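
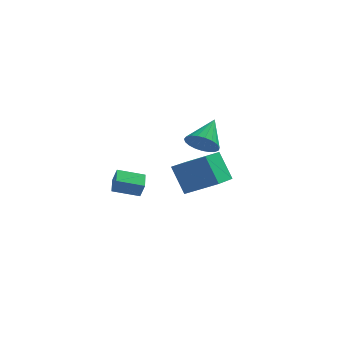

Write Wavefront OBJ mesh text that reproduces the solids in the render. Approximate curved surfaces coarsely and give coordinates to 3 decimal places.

v 0.365 -1.909 -2.244
v -0.376 -1.194 -0.671
v 0.952 0.065 -2.864
v 0.211 0.779 -1.291
v 2.129 -2.139 -1.309
v 1.388 -1.425 0.264
v 2.716 -0.166 -1.929
v 1.975 0.549 -0.356
v 0.904 2.837 -0.922
v 1.479 2.225 -0.362
v 1.476 4.403 0.202
v 1.746 2.344 -0.663
v 1.867 2.548 -1.01
v 1.822 2.802 -1.341
v 1.618 3.063 -1.599
v 1.291 3.284 -1.741
v 0.896 3.428 -1.741
v 0.503 3.47 -1.599
v 0.179 3.403 -1.34
v -0.019 3.238 -1.009
v -0.058 3.004 -0.663
v 0.069 2.74 -0.361
v 0.341 2.494 -0.157
v 0.71 2.307 -0.084
v 1.112 2.212 -0.157
v -3.094 -4.141 -1.019
v -2.829 -4.318 -0.188
v -3.179 -3.094 -0.769
v -2.915 -3.271 0.062
v -1.685 -3.929 -1.422
v -1.421 -4.106 -0.591
v -1.771 -2.882 -1.172
v -1.506 -3.059 -0.341
f 2 4 1
f 5 2 1
f 1 4 3
f 3 5 1
f 2 8 4
f 6 2 5
f 6 8 2
f 4 8 3
f 7 5 3
f 3 8 7
f 7 6 5
f 8 6 7
f 10 9 12
f 10 12 11
f 12 9 13
f 12 13 11
f 13 9 14
f 13 14 11
f 14 9 15
f 14 15 11
f 15 9 16
f 15 16 11
f 16 9 17
f 16 17 11
f 17 9 18
f 17 18 11
f 18 9 19
f 18 19 11
f 19 9 20
f 19 20 11
f 20 9 21
f 20 21 11
f 21 9 22
f 21 22 11
f 22 9 23
f 22 23 11
f 23 9 24
f 23 24 11
f 24 9 25
f 24 25 11
f 25 9 10
f 25 10 11
f 27 29 26
f 30 27 26
f 26 29 28
f 28 30 26
f 27 33 29
f 31 27 30
f 31 33 27
f 29 33 28
f 32 30 28
f 28 33 32
f 32 31 30
f 33 31 32



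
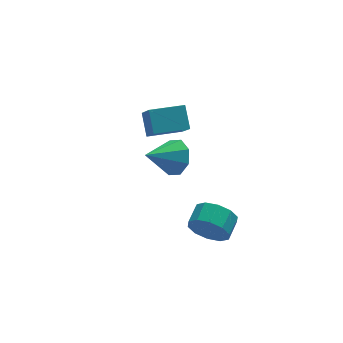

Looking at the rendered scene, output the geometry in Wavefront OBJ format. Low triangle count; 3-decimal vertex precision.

v -1.492 -0.151 2.9
v -1.041 0.271 3.737
v -3.068 -0.449 3.9
v -1.424 0.809 3.293
v -1.847 0.785 2.619
v -2.061 0.212 2.11
v -1.942 -0.574 2.064
v -1.559 -1.112 2.508
v -1.137 -1.087 3.182
v -0.922 -0.515 3.691
v -1.571 2.804 1.975
v -1.468 3.849 2.901
v -1.547 4.008 0.611
v -1.444 5.054 1.537
v 0.264 2.686 1.903
v 0.367 3.732 2.829
v 0.288 3.891 0.539
v 0.391 4.936 1.465
v -0.547 -2.308 -1.16
v -0.003 -2.436 -2.096
v 0.71 -1.599 -1.796
v 0.167 -1.472 -0.86
v -0.491 -1.983 -2.199
v 0.222 -1.146 -1.898
v -1 -1.654 -1.905
v -0.287 -0.817 -1.604
v -1.336 -1.575 -1.326
v -0.623 -0.739 -1.026
v -1.371 -1.777 -0.684
v -0.657 -0.94 -0.384
v -1.09 -2.181 -0.224
v -0.377 -1.344 0.076
v -0.602 -2.634 -0.122
v 0.111 -1.797 0.179
v -0.093 -2.963 -0.416
v 0.62 -2.126 -0.115
v 0.243 -3.041 -0.994
v 0.956 -2.205 -0.694
v 0.277 -2.84 -1.636
v 0.991 -2.003 -1.336
f 2 1 4
f 2 4 3
f 4 1 5
f 4 5 3
f 5 1 6
f 5 6 3
f 6 1 7
f 6 7 3
f 7 1 8
f 7 8 3
f 8 1 9
f 8 9 3
f 9 1 10
f 9 10 3
f 10 1 2
f 10 2 3
f 12 14 11
f 15 12 11
f 11 14 13
f 13 15 11
f 12 18 14
f 16 12 15
f 16 18 12
f 14 18 13
f 17 15 13
f 13 18 17
f 17 16 15
f 18 16 17
f 20 19 23
f 20 23 21
f 21 23 24
f 21 24 22
f 23 19 25
f 23 25 24
f 24 25 26
f 24 26 22
f 25 19 27
f 25 27 26
f 26 27 28
f 26 28 22
f 27 19 29
f 27 29 28
f 28 29 30
f 28 30 22
f 29 19 31
f 29 31 30
f 30 31 32
f 30 32 22
f 31 19 33
f 31 33 32
f 32 33 34
f 32 34 22
f 33 19 35
f 33 35 34
f 34 35 36
f 34 36 22
f 35 19 37
f 35 37 36
f 36 37 38
f 36 38 22
f 37 19 39
f 37 39 38
f 38 39 40
f 38 40 22
f 39 19 20
f 39 20 40
f 40 20 21
f 40 21 22



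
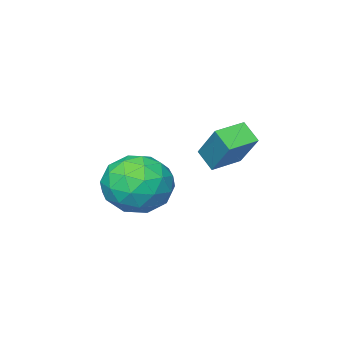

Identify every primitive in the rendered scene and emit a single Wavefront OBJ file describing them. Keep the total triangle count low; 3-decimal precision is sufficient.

v 1.075 0.195 -1.13
v 2.264 0.318 -0.948
v 1.396 -1.478 -2.092
v 2.585 -1.355 -1.91
v 1.852 -1.594 -0.979
v 1.654 -0.561 -0.384
v 2.006 -0.599 -2.656
v 1.808 0.434 -2.061
v 2.84 -0.173 -1.891
v 2.744 -0.788 -0.854
v 0.916 -0.372 -2.186
v 0.82 -0.987 -1.149
v 1.642 0.403 -0.954
v 2.018 -1.563 -2.086
v 1.588 -1.704 -1.538
v 2.287 -1.632 -1.431
v 1.283 -0.113 -0.623
v 1.982 -0.041 -0.516
v 1.74 -1.165 -0.534
v 1.678 -1.119 -2.524
v 2.377 -1.047 -2.417
v 1.373 0.472 -1.609
v 2.072 0.544 -1.502
v 1.92 0.005 -2.506
v 2.679 0.187 -1.402
v 2.867 -0.796 -1.968
v 2.527 -0.352 -2.406
v 2.41 0.255 -2.056
v 2.623 -0.175 -0.792
v 2.811 -1.158 -1.358
v 2.38 -1.299 -0.811
v 2.264 -0.691 -0.461
v 2.961 -0.463 -1.347
v 0.849 -0.002 -1.682
v 1.037 -0.985 -2.248
v 1.396 -0.469 -2.579
v 1.28 0.139 -2.229
v 0.793 -0.364 -1.072
v 0.981 -1.347 -1.638
v 1.25 -1.415 -0.984
v 1.133 -0.808 -0.634
v 0.699 -0.697 -1.693
v -2.168 -1.128 -0.996
v -1.899 0.013 0.331
v -2.178 -0.452 -1.575
v -1.909 0.688 -0.248
v -1.071 -1.228 -1.132
v -0.802 -0.088 0.195
v -1.081 -0.553 -1.711
v -0.812 0.588 -0.384
f 1 38 17
f 38 12 41
f 17 41 6
f 38 41 17
f 1 17 13
f 17 6 18
f 13 18 2
f 17 18 13
f 1 13 22
f 13 2 23
f 22 23 8
f 13 23 22
f 1 22 34
f 22 8 37
f 34 37 11
f 22 37 34
f 1 34 38
f 34 11 42
f 38 42 12
f 34 42 38
f 2 18 29
f 18 6 32
f 29 32 10
f 18 32 29
f 6 41 19
f 41 12 40
f 19 40 5
f 41 40 19
f 12 42 39
f 42 11 35
f 39 35 3
f 42 35 39
f 11 37 36
f 37 8 24
f 36 24 7
f 37 24 36
f 8 23 28
f 23 2 25
f 28 25 9
f 23 25 28
f 4 30 16
f 30 10 31
f 16 31 5
f 30 31 16
f 4 16 14
f 16 5 15
f 14 15 3
f 16 15 14
f 4 14 21
f 14 3 20
f 21 20 7
f 14 20 21
f 4 21 26
f 21 7 27
f 26 27 9
f 21 27 26
f 4 26 30
f 26 9 33
f 30 33 10
f 26 33 30
f 5 31 19
f 31 10 32
f 19 32 6
f 31 32 19
f 3 15 39
f 15 5 40
f 39 40 12
f 15 40 39
f 7 20 36
f 20 3 35
f 36 35 11
f 20 35 36
f 9 27 28
f 27 7 24
f 28 24 8
f 27 24 28
f 10 33 29
f 33 9 25
f 29 25 2
f 33 25 29
f 44 46 43
f 47 44 43
f 43 46 45
f 45 47 43
f 44 50 46
f 48 44 47
f 48 50 44
f 46 50 45
f 49 47 45
f 45 50 49
f 49 48 47
f 50 48 49



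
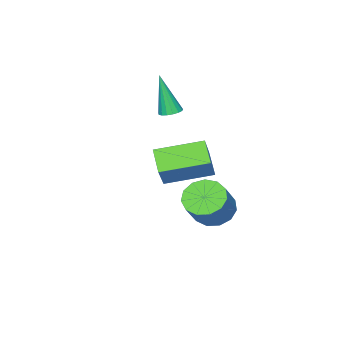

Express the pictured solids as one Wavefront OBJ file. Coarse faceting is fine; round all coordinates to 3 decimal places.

v 0.2 0.539 1.905
v 1.03 1.068 3.128
v -1.339 1.926 2.35
v -0.509 2.455 3.573
v 0.749 1.385 1.167
v 1.579 1.914 2.39
v -0.79 2.772 1.612
v 0.04 3.301 2.835
v -3.756 -2.594 2.195
v -3.273 -2.337 2.255
v -3.684 -3.206 4.245
v -3.451 -2.153 2.316
v -3.699 -2.07 2.35
v -3.959 -2.107 2.348
v -4.173 -2.256 2.311
v -4.292 -2.482 2.247
v -4.287 -2.734 2.172
v -4.161 -2.954 2.102
v -3.942 -3.092 2.053
v -3.681 -3.116 2.037
v -3.436 -3.02 2.057
v -3.265 -2.827 2.109
v -3.206 -2.58 2.18
v -2.839 0.843 -2.071
v -2.231 0.095 -2.336
v -1.212 0.469 -1.053
v -1.821 1.217 -0.789
v -2.05 0.552 -2.613
v -1.032 0.926 -1.33
v -2.12 1.101 -2.717
v -1.102 1.475 -1.434
v -2.419 1.568 -2.617
v -1.4 1.942 -1.334
v -2.85 1.805 -2.343
v -1.832 2.179 -1.06
v -3.279 1.737 -1.983
v -2.26 2.111 -0.7
v -3.567 1.385 -1.651
v -2.549 1.759 -0.369
v -3.625 0.86 -1.453
v -2.606 1.235 -0.17
v -3.433 0.331 -1.451
v -2.414 0.705 -0.168
v -3.052 -0.036 -1.646
v -2.034 0.338 -0.363
v -2.604 -0.124 -1.976
v -1.586 0.25 -0.693
f 2 4 1
f 5 2 1
f 1 4 3
f 3 5 1
f 2 8 4
f 6 2 5
f 6 8 2
f 4 8 3
f 7 5 3
f 3 8 7
f 7 6 5
f 8 6 7
f 10 9 12
f 10 12 11
f 12 9 13
f 12 13 11
f 13 9 14
f 13 14 11
f 14 9 15
f 14 15 11
f 15 9 16
f 15 16 11
f 16 9 17
f 16 17 11
f 17 9 18
f 17 18 11
f 18 9 19
f 18 19 11
f 19 9 20
f 19 20 11
f 20 9 21
f 20 21 11
f 21 9 22
f 21 22 11
f 22 9 23
f 22 23 11
f 23 9 10
f 23 10 11
f 25 24 28
f 25 28 26
f 26 28 29
f 26 29 27
f 28 24 30
f 28 30 29
f 29 30 31
f 29 31 27
f 30 24 32
f 30 32 31
f 31 32 33
f 31 33 27
f 32 24 34
f 32 34 33
f 33 34 35
f 33 35 27
f 34 24 36
f 34 36 35
f 35 36 37
f 35 37 27
f 36 24 38
f 36 38 37
f 37 38 39
f 37 39 27
f 38 24 40
f 38 40 39
f 39 40 41
f 39 41 27
f 40 24 42
f 40 42 41
f 41 42 43
f 41 43 27
f 42 24 44
f 42 44 43
f 43 44 45
f 43 45 27
f 44 24 46
f 44 46 45
f 45 46 47
f 45 47 27
f 46 24 25
f 46 25 47
f 47 25 26
f 47 26 27



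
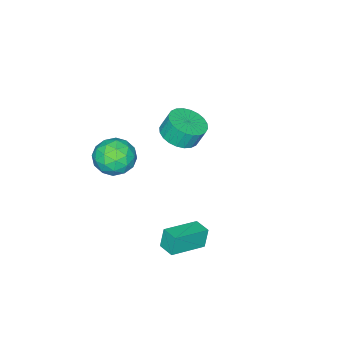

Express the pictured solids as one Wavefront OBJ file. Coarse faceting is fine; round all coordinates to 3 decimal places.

v 1.803 3.715 -2.484
v 1.523 3.718 -1.41
v 2.058 4.597 -2.42
v 1.778 4.599 -1.346
v 3.602 3.161 -2.014
v 3.322 3.163 -0.94
v 3.857 4.042 -1.95
v 3.577 4.045 -0.876
v -2.192 -0.237 0.232
v -1.204 -0.449 0.553
v -1.46 -0.075 1.588
v -2.448 0.137 1.268
v -1.165 -0.058 0.421
v -1.42 0.316 1.457
v -1.282 0.305 0.261
v -1.537 0.679 1.297
v -1.537 0.585 0.097
v -1.793 0.959 1.132
v -1.892 0.741 -0.047
v -2.148 1.115 0.988
v -2.293 0.747 -0.148
v -2.549 1.121 0.887
v -2.679 0.604 -0.192
v -2.934 0.978 0.844
v -2.99 0.333 -0.17
v -3.246 0.707 0.865
v -3.18 -0.025 -0.088
v -3.436 0.349 0.947
v -3.22 -0.416 0.043
v -3.475 -0.042 1.079
v -3.103 -0.779 0.203
v -3.358 -0.405 1.239
v -2.847 -1.059 0.368
v -3.103 -0.685 1.403
v -2.492 -1.215 0.512
v -2.748 -0.841 1.547
v -2.091 -1.221 0.613
v -2.347 -0.847 1.648
v -1.706 -1.078 0.656
v -1.961 -0.704 1.692
v -1.394 -0.807 0.635
v -1.65 -0.433 1.67
v 2.811 1.199 2.961
v 3.595 1.218 3.738
v 3.365 -0.418 2.442
v 4.149 -0.399 3.219
v 3.087 -0.479 3.508
v 2.744 0.52 3.829
v 4.216 0.28 2.351
v 3.873 1.279 2.672
v 4.463 0.65 3.361
v 3.765 0.181 4.076
v 3.195 0.619 2.104
v 2.497 0.15 2.819
v 3.154 1.35 3.395
v 3.806 -0.55 2.785
v 3.181 -0.597 2.955
v 3.642 -0.586 3.411
v 2.654 0.94 3.449
v 3.115 0.951 3.906
v 2.816 -0.046 3.77
v 3.845 -0.151 2.274
v 4.306 -0.14 2.731
v 3.318 1.386 2.769
v 3.779 1.397 3.225
v 4.144 0.846 2.41
v 4.125 1.028 3.631
v 4.451 0.077 3.325
v 4.49 0.476 2.815
v 4.289 1.064 3.004
v 3.715 0.752 4.051
v 4.041 -0.199 3.746
v 3.416 -0.246 3.916
v 3.215 0.342 4.104
v 4.226 0.418 3.829
v 2.919 0.999 2.434
v 3.245 0.048 2.129
v 3.745 0.458 2.076
v 3.544 1.046 2.264
v 2.509 0.723 2.855
v 2.835 -0.228 2.549
v 2.671 -0.264 3.176
v 2.47 0.324 3.365
v 2.734 0.382 2.351
f 2 4 1
f 5 2 1
f 1 4 3
f 3 5 1
f 2 8 4
f 6 2 5
f 6 8 2
f 4 8 3
f 7 5 3
f 3 8 7
f 7 6 5
f 8 6 7
f 10 9 13
f 10 13 11
f 11 13 14
f 11 14 12
f 13 9 15
f 13 15 14
f 14 15 16
f 14 16 12
f 15 9 17
f 15 17 16
f 16 17 18
f 16 18 12
f 17 9 19
f 17 19 18
f 18 19 20
f 18 20 12
f 19 9 21
f 19 21 20
f 20 21 22
f 20 22 12
f 21 9 23
f 21 23 22
f 22 23 24
f 22 24 12
f 23 9 25
f 23 25 24
f 24 25 26
f 24 26 12
f 25 9 27
f 25 27 26
f 26 27 28
f 26 28 12
f 27 9 29
f 27 29 28
f 28 29 30
f 28 30 12
f 29 9 31
f 29 31 30
f 30 31 32
f 30 32 12
f 31 9 33
f 31 33 32
f 32 33 34
f 32 34 12
f 33 9 35
f 33 35 34
f 34 35 36
f 34 36 12
f 35 9 37
f 35 37 36
f 36 37 38
f 36 38 12
f 37 9 39
f 37 39 38
f 38 39 40
f 38 40 12
f 39 9 41
f 39 41 40
f 40 41 42
f 40 42 12
f 41 9 10
f 41 10 42
f 42 10 11
f 42 11 12
f 43 80 59
f 80 54 83
f 59 83 48
f 80 83 59
f 43 59 55
f 59 48 60
f 55 60 44
f 59 60 55
f 43 55 64
f 55 44 65
f 64 65 50
f 55 65 64
f 43 64 76
f 64 50 79
f 76 79 53
f 64 79 76
f 43 76 80
f 76 53 84
f 80 84 54
f 76 84 80
f 44 60 71
f 60 48 74
f 71 74 52
f 60 74 71
f 48 83 61
f 83 54 82
f 61 82 47
f 83 82 61
f 54 84 81
f 84 53 77
f 81 77 45
f 84 77 81
f 53 79 78
f 79 50 66
f 78 66 49
f 79 66 78
f 50 65 70
f 65 44 67
f 70 67 51
f 65 67 70
f 46 72 58
f 72 52 73
f 58 73 47
f 72 73 58
f 46 58 56
f 58 47 57
f 56 57 45
f 58 57 56
f 46 56 63
f 56 45 62
f 63 62 49
f 56 62 63
f 46 63 68
f 63 49 69
f 68 69 51
f 63 69 68
f 46 68 72
f 68 51 75
f 72 75 52
f 68 75 72
f 47 73 61
f 73 52 74
f 61 74 48
f 73 74 61
f 45 57 81
f 57 47 82
f 81 82 54
f 57 82 81
f 49 62 78
f 62 45 77
f 78 77 53
f 62 77 78
f 51 69 70
f 69 49 66
f 70 66 50
f 69 66 70
f 52 75 71
f 75 51 67
f 71 67 44
f 75 67 71



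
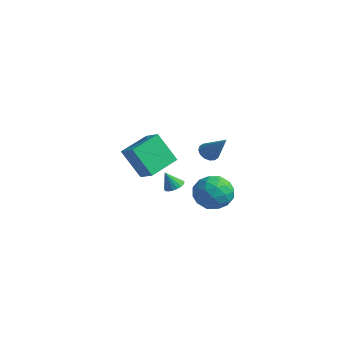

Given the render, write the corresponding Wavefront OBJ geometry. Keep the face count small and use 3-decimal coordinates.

v -2.134 2.67 0.71
v -1.74 2.954 0.341
v -0.926 2.71 2.03
v -1.902 3.186 0.482
v -2.126 3.279 0.684
v -2.352 3.209 0.893
v -2.52 2.995 1.053
v -2.584 2.693 1.121
v -2.528 2.386 1.079
v -2.366 2.154 0.938
v -2.142 2.06 0.736
v -1.916 2.13 0.527
v -1.748 2.344 0.367
v -1.684 2.646 0.299
v -2.599 0.708 -1.218
v -2.294 1.118 -0.966
v -2.941 0.372 -0.262
v -2.518 1.23 -1.006
v -2.758 1.24 -1.089
v -2.966 1.144 -1.197
v -3.102 0.961 -1.309
v -3.138 0.728 -1.403
v -3.068 0.492 -1.461
v -2.904 0.298 -1.471
v -2.681 0.185 -1.431
v -2.441 0.176 -1.348
v -2.233 0.272 -1.24
v -2.097 0.454 -1.128
v -2.06 0.687 -1.033
v -2.131 0.924 -0.976
v -1.556 1.97 -0.986
v -0.578 2.484 -0.724
v -0.622 0.536 -1.656
v 0.356 1.05 -1.394
v -0.325 0.671 -0.568
v -0.902 1.557 -0.154
v -0.298 1.463 -2.226
v -0.875 2.349 -1.812
v 0.2 2.171 -1.49
v 0.183 1.681 -0.466
v -1.383 1.339 -1.914
v -1.4 0.849 -0.89
v -1.149 2.353 -0.796
v -0.051 0.667 -1.584
v -0.452 0.444 -1.098
v 0.123 0.746 -0.944
v -1.339 1.808 -0.461
v -0.765 2.11 -0.307
v -0.616 1.044 -0.216
v -0.435 0.91 -2.073
v 0.139 1.212 -1.919
v -1.323 2.274 -1.436
v -0.748 2.576 -1.282
v -0.584 1.976 -2.164
v -0.117 2.471 -1.092
v 0.432 1.628 -1.486
v 0.048 1.871 -1.975
v -0.291 2.392 -1.732
v -0.127 2.183 -0.49
v 0.422 1.34 -0.884
v 0.021 1.117 -0.399
v -0.318 1.638 -0.155
v 0.33 1.999 -0.941
v -1.622 1.68 -1.496
v -1.073 0.837 -1.89
v -0.882 1.382 -2.225
v -1.221 1.903 -1.981
v -1.632 1.392 -0.894
v -1.083 0.549 -1.288
v -0.909 0.628 -0.648
v -1.248 1.149 -0.405
v -1.53 1.021 -1.439
v -0.318 -4.817 4.121
v 0.592 -4.909 4.615
v -0.384 -3.163 4.551
v 0.526 -3.255 5.045
v 0.554 -4.385 2.595
v 1.464 -4.477 3.089
v 0.488 -2.731 3.025
v 1.398 -2.823 3.519
f 2 1 4
f 2 4 3
f 4 1 5
f 4 5 3
f 5 1 6
f 5 6 3
f 6 1 7
f 6 7 3
f 7 1 8
f 7 8 3
f 8 1 9
f 8 9 3
f 9 1 10
f 9 10 3
f 10 1 11
f 10 11 3
f 11 1 12
f 11 12 3
f 12 1 13
f 12 13 3
f 13 1 14
f 13 14 3
f 14 1 2
f 14 2 3
f 16 15 18
f 16 18 17
f 18 15 19
f 18 19 17
f 19 15 20
f 19 20 17
f 20 15 21
f 20 21 17
f 21 15 22
f 21 22 17
f 22 15 23
f 22 23 17
f 23 15 24
f 23 24 17
f 24 15 25
f 24 25 17
f 25 15 26
f 25 26 17
f 26 15 27
f 26 27 17
f 27 15 28
f 27 28 17
f 28 15 29
f 28 29 17
f 29 15 30
f 29 30 17
f 30 15 16
f 30 16 17
f 31 68 47
f 68 42 71
f 47 71 36
f 68 71 47
f 31 47 43
f 47 36 48
f 43 48 32
f 47 48 43
f 31 43 52
f 43 32 53
f 52 53 38
f 43 53 52
f 31 52 64
f 52 38 67
f 64 67 41
f 52 67 64
f 31 64 68
f 64 41 72
f 68 72 42
f 64 72 68
f 32 48 59
f 48 36 62
f 59 62 40
f 48 62 59
f 36 71 49
f 71 42 70
f 49 70 35
f 71 70 49
f 42 72 69
f 72 41 65
f 69 65 33
f 72 65 69
f 41 67 66
f 67 38 54
f 66 54 37
f 67 54 66
f 38 53 58
f 53 32 55
f 58 55 39
f 53 55 58
f 34 60 46
f 60 40 61
f 46 61 35
f 60 61 46
f 34 46 44
f 46 35 45
f 44 45 33
f 46 45 44
f 34 44 51
f 44 33 50
f 51 50 37
f 44 50 51
f 34 51 56
f 51 37 57
f 56 57 39
f 51 57 56
f 34 56 60
f 56 39 63
f 60 63 40
f 56 63 60
f 35 61 49
f 61 40 62
f 49 62 36
f 61 62 49
f 33 45 69
f 45 35 70
f 69 70 42
f 45 70 69
f 37 50 66
f 50 33 65
f 66 65 41
f 50 65 66
f 39 57 58
f 57 37 54
f 58 54 38
f 57 54 58
f 40 63 59
f 63 39 55
f 59 55 32
f 63 55 59
f 74 76 73
f 77 74 73
f 73 76 75
f 75 77 73
f 74 80 76
f 78 74 77
f 78 80 74
f 76 80 75
f 79 77 75
f 75 80 79
f 79 78 77
f 80 78 79



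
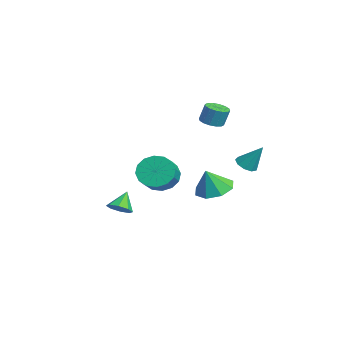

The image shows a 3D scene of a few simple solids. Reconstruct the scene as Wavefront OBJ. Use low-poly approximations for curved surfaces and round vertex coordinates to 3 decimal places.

v -0.121 -3.918 -3.982
v 0.435 -4.065 -3.55
v -0.719 -3.402 -3.038
v 0.48 -3.571 -3.791
v 0.172 -3.281 -4.144
v -0.307 -3.363 -4.402
v -0.678 -3.771 -4.414
v -0.723 -4.264 -4.173
v -0.415 -4.555 -3.82
v 0.064 -4.472 -3.562
v -4.045 1.791 0.384
v -3.36 1.884 0.275
v -3.23 2.182 1.347
v -3.915 2.089 1.456
v -3.51 2.206 0.204
v -3.381 2.504 1.276
v -3.804 2.416 0.181
v -3.675 2.714 1.253
v -4.163 2.459 0.212
v -4.033 2.757 1.284
v -4.49 2.323 0.29
v -4.36 2.621 1.362
v -4.697 2.044 0.392
v -4.568 2.343 1.464
v -4.73 1.698 0.493
v -4.6 1.996 1.565
v -4.579 1.376 0.564
v -4.45 1.674 1.636
v -4.285 1.166 0.587
v -4.156 1.464 1.659
v -3.927 1.123 0.556
v -3.797 1.421 1.628
v -3.6 1.259 0.478
v -3.47 1.557 1.55
v -3.392 1.537 0.376
v -3.263 1.836 1.448
v 1.421 0.678 -2.287
v 2.475 0.804 -2.426
v 1.659 0.162 -0.953
v 2.119 1.469 -2.105
v 1.355 1.67 -1.892
v 0.629 1.29 -1.909
v 0.368 0.552 -2.148
v 0.723 -0.113 -2.469
v 1.488 -0.314 -2.683
v 2.213 0.066 -2.665
v -0.571 -1.675 -1.961
v 0.011 -0.846 -2.237
v 1.013 -1.315 -1.535
v 0.431 -2.145 -1.259
v -0.24 -0.696 -1.779
v 0.762 -1.165 -1.077
v -0.579 -0.808 -1.369
v 0.423 -1.277 -0.667
v -0.916 -1.153 -1.118
v 0.085 -1.622 -0.417
v -1.161 -1.637 -1.093
v -0.159 -2.106 -0.391
v -1.247 -2.132 -1.301
v -0.246 -2.601 -0.599
v -1.153 -2.505 -1.685
v -0.151 -2.974 -0.983
v -0.902 -2.655 -2.143
v 0.1 -3.124 -1.441
v -0.563 -2.543 -2.553
v 0.439 -3.012 -1.851
v -0.225 -2.198 -2.803
v 0.776 -2.667 -2.102
v 0.019 -1.714 -2.829
v 1.021 -2.183 -2.127
v 0.106 -1.219 -2.621
v 1.107 -1.688 -1.919
v 3.274 1.85 -0.016
v 3.853 1.591 -0.106
v 3.786 2.55 1.256
v 3.829 1.978 -0.31
v 3.545 2.305 -0.376
v 3.135 2.419 -0.274
v 2.79 2.267 -0.051
v 2.672 1.92 0.187
v 2.835 1.54 0.331
v 3.204 1.305 0.311
v 3.606 1.325 0.139
f 2 1 4
f 2 4 3
f 4 1 5
f 4 5 3
f 5 1 6
f 5 6 3
f 6 1 7
f 6 7 3
f 7 1 8
f 7 8 3
f 8 1 9
f 8 9 3
f 9 1 10
f 9 10 3
f 10 1 2
f 10 2 3
f 12 11 15
f 12 15 13
f 13 15 16
f 13 16 14
f 15 11 17
f 15 17 16
f 16 17 18
f 16 18 14
f 17 11 19
f 17 19 18
f 18 19 20
f 18 20 14
f 19 11 21
f 19 21 20
f 20 21 22
f 20 22 14
f 21 11 23
f 21 23 22
f 22 23 24
f 22 24 14
f 23 11 25
f 23 25 24
f 24 25 26
f 24 26 14
f 25 11 27
f 25 27 26
f 26 27 28
f 26 28 14
f 27 11 29
f 27 29 28
f 28 29 30
f 28 30 14
f 29 11 31
f 29 31 30
f 30 31 32
f 30 32 14
f 31 11 33
f 31 33 32
f 32 33 34
f 32 34 14
f 33 11 35
f 33 35 34
f 34 35 36
f 34 36 14
f 35 11 12
f 35 12 36
f 36 12 13
f 36 13 14
f 38 37 40
f 38 40 39
f 40 37 41
f 40 41 39
f 41 37 42
f 41 42 39
f 42 37 43
f 42 43 39
f 43 37 44
f 43 44 39
f 44 37 45
f 44 45 39
f 45 37 46
f 45 46 39
f 46 37 38
f 46 38 39
f 48 47 51
f 48 51 49
f 49 51 52
f 49 52 50
f 51 47 53
f 51 53 52
f 52 53 54
f 52 54 50
f 53 47 55
f 53 55 54
f 54 55 56
f 54 56 50
f 55 47 57
f 55 57 56
f 56 57 58
f 56 58 50
f 57 47 59
f 57 59 58
f 58 59 60
f 58 60 50
f 59 47 61
f 59 61 60
f 60 61 62
f 60 62 50
f 61 47 63
f 61 63 62
f 62 63 64
f 62 64 50
f 63 47 65
f 63 65 64
f 64 65 66
f 64 66 50
f 65 47 67
f 65 67 66
f 66 67 68
f 66 68 50
f 67 47 69
f 67 69 68
f 68 69 70
f 68 70 50
f 69 47 71
f 69 71 70
f 70 71 72
f 70 72 50
f 71 47 48
f 71 48 72
f 72 48 49
f 72 49 50
f 74 73 76
f 74 76 75
f 76 73 77
f 76 77 75
f 77 73 78
f 77 78 75
f 78 73 79
f 78 79 75
f 79 73 80
f 79 80 75
f 80 73 81
f 80 81 75
f 81 73 82
f 81 82 75
f 82 73 83
f 82 83 75
f 83 73 74
f 83 74 75



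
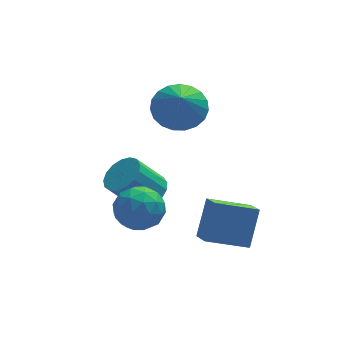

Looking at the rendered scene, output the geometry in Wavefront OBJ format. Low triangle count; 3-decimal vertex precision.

v -1.685 3.715 -0.503
v -0.814 4.078 -0.089
v -1.855 2.685 0.763
v -1.109 4.338 0.082
v -1.504 4.489 0.152
v -1.929 4.507 0.108
v -2.313 4.387 -0.04
v -2.588 4.152 -0.269
v -2.706 3.84 -0.538
v -2.648 3.507 -0.801
v -2.424 3.21 -1.013
v -2.071 3 -1.136
v -1.652 2.914 -1.15
v -1.238 2.966 -1.051
v -0.902 3.147 -0.858
v -0.701 3.427 -0.604
v -0.67 3.756 -0.332
v -4.641 0.432 -3.113
v -4.087 1.076 -2.674
v -3.533 -0.636 -2.946
v -2.979 0.008 -2.507
v -3.769 -0.316 -2.076
v -4.454 0.344 -2.179
v -3.166 0.096 -3.441
v -3.851 0.756 -3.544
v -3.175 0.868 -2.876
v -3.548 0.614 -2.033
v -4.072 -0.174 -3.587
v -4.445 -0.428 -2.744
v -4.461 0.848 -2.908
v -3.159 -0.408 -2.712
v -3.623 -0.598 -2.458
v -3.297 -0.22 -2.2
v -4.677 0.418 -2.617
v -4.351 0.796 -2.359
v -4.164 -0.022 -2.008
v -3.269 -0.356 -3.261
v -2.943 0.022 -3.003
v -4.323 0.66 -3.42
v -3.997 1.038 -3.162
v -3.456 0.462 -3.612
v -3.599 1.104 -2.769
v -2.948 0.477 -2.671
v -3.058 0.528 -3.22
v -3.461 0.916 -3.281
v -3.818 0.955 -2.273
v -3.167 0.327 -2.175
v -3.632 0.137 -1.922
v -4.034 0.525 -1.982
v -3.283 0.833 -2.392
v -4.453 0.113 -3.445
v -3.802 -0.515 -3.347
v -3.586 -0.085 -3.638
v -3.988 0.303 -3.698
v -4.672 -0.037 -2.949
v -4.021 -0.664 -2.851
v -4.159 -0.476 -2.339
v -4.562 -0.088 -2.4
v -4.337 -0.393 -3.228
v -1.798 -0.873 -3.999
v -1.29 -0.13 -2.688
v -1.879 0.025 -4.476
v -1.372 0.768 -3.165
v -0.268 -1.008 -4.515
v 0.239 -0.265 -3.204
v -0.35 -0.11 -4.992
v 0.158 0.633 -3.681
v -3.102 2.134 -3.647
v -2.568 1.683 -3.236
v -3.525 1.636 -2.043
v -4.058 2.086 -2.453
v -2.472 2.047 -3.145
v -3.428 2 -1.952
v -2.52 2.431 -3.168
v -3.476 2.384 -1.975
v -2.701 2.747 -3.301
v -3.658 2.7 -2.108
v -2.974 2.922 -3.513
v -3.931 2.875 -2.32
v -3.277 2.917 -3.756
v -4.233 2.87 -2.563
v -3.539 2.732 -3.973
v -4.496 2.685 -2.78
v -3.701 2.41 -4.116
v -4.658 2.363 -2.923
v -3.726 2.025 -4.151
v -4.682 1.978 -2.958
v -3.608 1.664 -4.071
v -4.564 1.617 -2.878
v -3.374 1.411 -3.893
v -4.33 1.364 -2.7
v -3.077 1.324 -3.659
v -4.034 1.277 -2.466
v -2.786 1.422 -3.422
v -3.743 1.375 -2.229
f 2 1 4
f 2 4 3
f 4 1 5
f 4 5 3
f 5 1 6
f 5 6 3
f 6 1 7
f 6 7 3
f 7 1 8
f 7 8 3
f 8 1 9
f 8 9 3
f 9 1 10
f 9 10 3
f 10 1 11
f 10 11 3
f 11 1 12
f 11 12 3
f 12 1 13
f 12 13 3
f 13 1 14
f 13 14 3
f 14 1 15
f 14 15 3
f 15 1 16
f 15 16 3
f 16 1 17
f 16 17 3
f 17 1 2
f 17 2 3
f 18 55 34
f 55 29 58
f 34 58 23
f 55 58 34
f 18 34 30
f 34 23 35
f 30 35 19
f 34 35 30
f 18 30 39
f 30 19 40
f 39 40 25
f 30 40 39
f 18 39 51
f 39 25 54
f 51 54 28
f 39 54 51
f 18 51 55
f 51 28 59
f 55 59 29
f 51 59 55
f 19 35 46
f 35 23 49
f 46 49 27
f 35 49 46
f 23 58 36
f 58 29 57
f 36 57 22
f 58 57 36
f 29 59 56
f 59 28 52
f 56 52 20
f 59 52 56
f 28 54 53
f 54 25 41
f 53 41 24
f 54 41 53
f 25 40 45
f 40 19 42
f 45 42 26
f 40 42 45
f 21 47 33
f 47 27 48
f 33 48 22
f 47 48 33
f 21 33 31
f 33 22 32
f 31 32 20
f 33 32 31
f 21 31 38
f 31 20 37
f 38 37 24
f 31 37 38
f 21 38 43
f 38 24 44
f 43 44 26
f 38 44 43
f 21 43 47
f 43 26 50
f 47 50 27
f 43 50 47
f 22 48 36
f 48 27 49
f 36 49 23
f 48 49 36
f 20 32 56
f 32 22 57
f 56 57 29
f 32 57 56
f 24 37 53
f 37 20 52
f 53 52 28
f 37 52 53
f 26 44 45
f 44 24 41
f 45 41 25
f 44 41 45
f 27 50 46
f 50 26 42
f 46 42 19
f 50 42 46
f 61 63 60
f 64 61 60
f 60 63 62
f 62 64 60
f 61 67 63
f 65 61 64
f 65 67 61
f 63 67 62
f 66 64 62
f 62 67 66
f 66 65 64
f 67 65 66
f 69 68 72
f 69 72 70
f 70 72 73
f 70 73 71
f 72 68 74
f 72 74 73
f 73 74 75
f 73 75 71
f 74 68 76
f 74 76 75
f 75 76 77
f 75 77 71
f 76 68 78
f 76 78 77
f 77 78 79
f 77 79 71
f 78 68 80
f 78 80 79
f 79 80 81
f 79 81 71
f 80 68 82
f 80 82 81
f 81 82 83
f 81 83 71
f 82 68 84
f 82 84 83
f 83 84 85
f 83 85 71
f 84 68 86
f 84 86 85
f 85 86 87
f 85 87 71
f 86 68 88
f 86 88 87
f 87 88 89
f 87 89 71
f 88 68 90
f 88 90 89
f 89 90 91
f 89 91 71
f 90 68 92
f 90 92 91
f 91 92 93
f 91 93 71
f 92 68 94
f 92 94 93
f 93 94 95
f 93 95 71
f 94 68 69
f 94 69 95
f 95 69 70
f 95 70 71



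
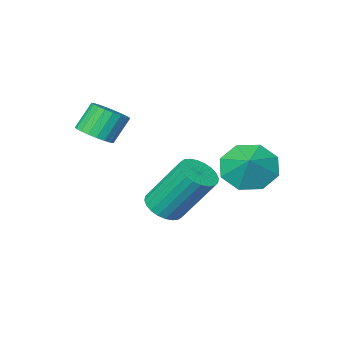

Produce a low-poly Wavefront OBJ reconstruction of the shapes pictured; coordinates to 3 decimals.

v 0.715 -2.072 2.994
v 1.278 -1.903 3.355
v 0.668 -1.898 4.306
v 0.105 -2.068 3.946
v 1.172 -1.646 3.286
v 0.562 -1.641 4.237
v 0.987 -1.462 3.166
v 0.377 -1.457 4.117
v 0.755 -1.384 3.017
v 0.145 -1.379 3.968
v 0.516 -1.425 2.864
v -0.094 -1.42 3.815
v 0.311 -1.578 2.733
v -0.299 -1.573 3.684
v 0.176 -1.816 2.648
v -0.434 -1.812 3.599
v 0.135 -2.099 2.622
v -0.475 -2.094 3.573
v 0.193 -2.377 2.661
v -0.417 -2.372 3.612
v 0.342 -2.602 2.758
v -0.268 -2.598 3.709
v 0.556 -2.736 2.895
v -0.055 -2.732 3.846
v 0.797 -2.755 3.05
v 0.186 -2.751 4.001
v 1.023 -2.656 3.195
v 0.413 -2.652 4.146
v 1.197 -2.456 3.305
v 0.587 -2.451 4.256
v 1.287 -2.19 3.362
v 0.677 -2.185 4.313
v -1.526 -1.535 -0.551
v -0.982 -1.039 -0.627
v -1.671 -0.009 1.154
v -2.214 -0.505 1.231
v -1.193 -0.915 -0.781
v -1.882 0.115 1.001
v -1.455 -0.886 -0.899
v -2.144 0.144 0.882
v -1.728 -0.956 -0.964
v -2.417 0.075 0.817
v -1.969 -1.113 -0.966
v -2.658 -0.083 0.815
v -2.144 -1.335 -0.905
v -2.833 -0.305 0.876
v -2.224 -1.588 -0.79
v -2.913 -0.558 0.991
v -2.198 -1.832 -0.639
v -2.886 -0.802 1.143
v -2.069 -2.031 -0.474
v -2.758 -1.001 1.307
v -1.858 -2.155 -0.321
v -2.547 -1.125 1.461
v -1.596 -2.184 -0.202
v -2.285 -1.154 1.579
v -1.323 -2.115 -0.137
v -2.012 -1.084 1.644
v -1.082 -1.957 -0.135
v -1.771 -0.927 1.646
v -0.907 -1.735 -0.196
v -1.596 -0.705 1.585
v -0.827 -1.482 -0.311
v -1.516 -0.452 1.47
v -0.854 -1.238 -0.463
v -1.542 -0.208 1.319
v -3.137 0.973 1.825
v -2.539 1.262 1.09
v -2.663 1.647 2.475
v -3.174 1.673 1.126
v -3.788 1.675 1.571
v -4.02 1.265 2.165
v -3.735 0.684 2.559
v -3.099 0.272 2.523
v -2.486 0.271 2.078
v -2.254 0.681 1.485
f 2 1 5
f 2 5 3
f 3 5 6
f 3 6 4
f 5 1 7
f 5 7 6
f 6 7 8
f 6 8 4
f 7 1 9
f 7 9 8
f 8 9 10
f 8 10 4
f 9 1 11
f 9 11 10
f 10 11 12
f 10 12 4
f 11 1 13
f 11 13 12
f 12 13 14
f 12 14 4
f 13 1 15
f 13 15 14
f 14 15 16
f 14 16 4
f 15 1 17
f 15 17 16
f 16 17 18
f 16 18 4
f 17 1 19
f 17 19 18
f 18 19 20
f 18 20 4
f 19 1 21
f 19 21 20
f 20 21 22
f 20 22 4
f 21 1 23
f 21 23 22
f 22 23 24
f 22 24 4
f 23 1 25
f 23 25 24
f 24 25 26
f 24 26 4
f 25 1 27
f 25 27 26
f 26 27 28
f 26 28 4
f 27 1 29
f 27 29 28
f 28 29 30
f 28 30 4
f 29 1 31
f 29 31 30
f 30 31 32
f 30 32 4
f 31 1 2
f 31 2 32
f 32 2 3
f 32 3 4
f 34 33 37
f 34 37 35
f 35 37 38
f 35 38 36
f 37 33 39
f 37 39 38
f 38 39 40
f 38 40 36
f 39 33 41
f 39 41 40
f 40 41 42
f 40 42 36
f 41 33 43
f 41 43 42
f 42 43 44
f 42 44 36
f 43 33 45
f 43 45 44
f 44 45 46
f 44 46 36
f 45 33 47
f 45 47 46
f 46 47 48
f 46 48 36
f 47 33 49
f 47 49 48
f 48 49 50
f 48 50 36
f 49 33 51
f 49 51 50
f 50 51 52
f 50 52 36
f 51 33 53
f 51 53 52
f 52 53 54
f 52 54 36
f 53 33 55
f 53 55 54
f 54 55 56
f 54 56 36
f 55 33 57
f 55 57 56
f 56 57 58
f 56 58 36
f 57 33 59
f 57 59 58
f 58 59 60
f 58 60 36
f 59 33 61
f 59 61 60
f 60 61 62
f 60 62 36
f 61 33 63
f 61 63 62
f 62 63 64
f 62 64 36
f 63 33 65
f 63 65 64
f 64 65 66
f 64 66 36
f 65 33 34
f 65 34 66
f 66 34 35
f 66 35 36
f 68 67 70
f 68 70 69
f 70 67 71
f 70 71 69
f 71 67 72
f 71 72 69
f 72 67 73
f 72 73 69
f 73 67 74
f 73 74 69
f 74 67 75
f 74 75 69
f 75 67 76
f 75 76 69
f 76 67 68
f 76 68 69



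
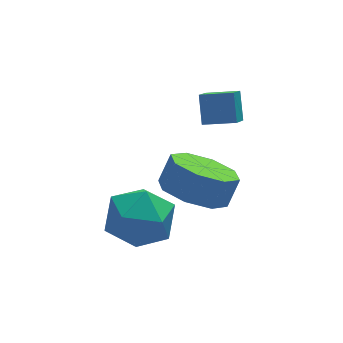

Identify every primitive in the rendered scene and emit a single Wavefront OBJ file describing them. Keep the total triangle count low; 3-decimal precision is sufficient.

v 2.198 -2.757 -0.414
v 3.137 -2.663 -0.96
v 3.6 -2.368 -0.113
v 2.662 -2.463 0.434
v 2.693 -1.957 -0.963
v 3.157 -1.662 -0.116
v 1.96 -1.719 -0.644
v 2.423 -1.424 0.203
v 1.366 -2.09 -0.19
v 1.83 -1.795 0.657
v 1.26 -2.852 0.133
v 1.723 -2.557 0.98
v 1.703 -3.558 0.136
v 2.167 -3.263 0.983
v 2.437 -3.796 -0.183
v 2.9 -3.501 0.664
v 3.03 -3.425 -0.637
v 3.494 -3.13 0.21
v 3.771 -1.947 1.747
v 3.881 -1.296 2.538
v 2.851 -1.535 1.536
v 2.961 -0.885 2.328
v 4.199 -1.295 1.152
v 4.309 -0.645 1.944
v 3.279 -0.884 0.942
v 3.389 -0.233 1.733
v -0.528 -3.081 -1.047
v 0.122 -2.176 -1.314
v 0.938 -3.904 -0.266
v 1.588 -2.999 -0.533
v 0.771 -2.902 0.264
v -0.136 -2.393 -0.219
v 1.196 -3.687 -1.361
v 0.289 -3.178 -1.844
v 1.187 -2.55 -1.508
v 0.925 -2.065 -0.504
v 0.135 -4.015 -1.076
v -0.127 -3.53 -0.072
f 2 1 5
f 2 5 3
f 3 5 6
f 3 6 4
f 5 1 7
f 5 7 6
f 6 7 8
f 6 8 4
f 7 1 9
f 7 9 8
f 8 9 10
f 8 10 4
f 9 1 11
f 9 11 10
f 10 11 12
f 10 12 4
f 11 1 13
f 11 13 12
f 12 13 14
f 12 14 4
f 13 1 15
f 13 15 14
f 14 15 16
f 14 16 4
f 15 1 17
f 15 17 16
f 16 17 18
f 16 18 4
f 17 1 2
f 17 2 18
f 18 2 3
f 18 3 4
f 20 22 19
f 23 20 19
f 19 22 21
f 21 23 19
f 20 26 22
f 24 20 23
f 24 26 20
f 22 26 21
f 25 23 21
f 21 26 25
f 25 24 23
f 26 24 25
f 27 38 32
f 27 32 28
f 27 28 34
f 27 34 37
f 27 37 38
f 28 32 36
f 32 38 31
f 38 37 29
f 37 34 33
f 34 28 35
f 30 36 31
f 30 31 29
f 30 29 33
f 30 33 35
f 30 35 36
f 31 36 32
f 29 31 38
f 33 29 37
f 35 33 34
f 36 35 28



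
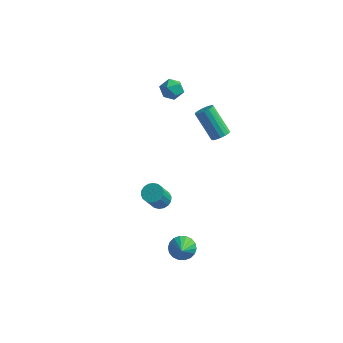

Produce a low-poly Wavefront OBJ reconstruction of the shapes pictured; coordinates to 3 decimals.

v 0.888 -2.666 -1.128
v 1.223 -2.296 -0.873
v 1.107 -2.985 0.282
v 0.772 -3.354 0.028
v 0.997 -2.199 -0.838
v 0.881 -2.888 0.317
v 0.748 -2.194 -0.86
v 0.632 -2.883 0.295
v 0.528 -2.282 -0.935
v 0.412 -2.971 0.22
v 0.379 -2.447 -1.048
v 0.263 -3.136 0.107
v 0.33 -2.655 -1.177
v 0.214 -3.344 -0.022
v 0.392 -2.865 -1.296
v 0.276 -3.554 -0.141
v 0.553 -3.035 -1.382
v 0.437 -3.724 -0.227
v 0.779 -3.132 -1.417
v 0.663 -3.821 -0.262
v 1.028 -3.137 -1.395
v 0.912 -3.826 -0.24
v 1.248 -3.049 -1.32
v 1.132 -3.738 -0.165
v 1.397 -2.884 -1.207
v 1.281 -3.573 -0.052
v 1.446 -2.676 -1.078
v 1.33 -3.365 0.077
v 1.384 -2.466 -0.959
v 1.268 -3.155 0.196
v -1.825 3.492 1.327
v -1.456 3.892 1.74
v -0.964 3.408 0.64
v -0.595 3.808 1.053
v -0.768 3.178 1.253
v -1.3 3.23 1.678
v -1.12 4.07 0.702
v -1.652 4.122 1.127
v -1.02 4.25 1.354
v -0.803 3.698 1.694
v -1.617 3.602 0.686
v -1.4 3.05 1.026
v 2.23 -3.129 -4.152
v 2.878 -2.891 -4.165
v 2.57 -4.011 -3.348
v 2.751 -2.731 -3.935
v 2.521 -2.65 -3.749
v 2.233 -2.664 -3.642
v 1.945 -2.77 -3.636
v 1.713 -2.947 -3.733
v 1.584 -3.16 -3.912
v 1.582 -3.367 -4.139
v 1.709 -3.527 -4.368
v 1.939 -3.608 -4.554
v 2.227 -3.595 -4.661
v 2.515 -3.489 -4.667
v 2.747 -3.312 -4.571
v 2.876 -3.099 -4.391
v 2.209 1.791 0.357
v 2.612 1.801 0.686
v 1.533 2.238 1.992
v 1.131 2.229 1.663
v 2.601 2.034 0.598
v 1.522 2.471 1.905
v 2.5 2.211 0.456
v 1.421 2.649 1.763
v 2.332 2.292 0.29
v 1.254 2.73 1.597
v 2.137 2.258 0.14
v 1.058 2.696 1.447
v 1.958 2.118 0.04
v 0.879 2.555 1.346
v 1.836 1.902 0.012
v 0.758 2.34 1.318
v 1.8 1.661 0.063
v 0.722 2.099 1.37
v 1.858 1.45 0.181
v 0.78 1.888 1.488
v 1.996 1.317 0.34
v 0.918 1.755 1.646
v 2.183 1.293 0.502
v 1.105 1.73 1.809
v 2.376 1.382 0.631
v 1.298 1.82 1.938
v 2.531 1.566 0.697
v 1.452 2.003 2.004
f 2 1 5
f 2 5 3
f 3 5 6
f 3 6 4
f 5 1 7
f 5 7 6
f 6 7 8
f 6 8 4
f 7 1 9
f 7 9 8
f 8 9 10
f 8 10 4
f 9 1 11
f 9 11 10
f 10 11 12
f 10 12 4
f 11 1 13
f 11 13 12
f 12 13 14
f 12 14 4
f 13 1 15
f 13 15 14
f 14 15 16
f 14 16 4
f 15 1 17
f 15 17 16
f 16 17 18
f 16 18 4
f 17 1 19
f 17 19 18
f 18 19 20
f 18 20 4
f 19 1 21
f 19 21 20
f 20 21 22
f 20 22 4
f 21 1 23
f 21 23 22
f 22 23 24
f 22 24 4
f 23 1 25
f 23 25 24
f 24 25 26
f 24 26 4
f 25 1 27
f 25 27 26
f 26 27 28
f 26 28 4
f 27 1 29
f 27 29 28
f 28 29 30
f 28 30 4
f 29 1 2
f 29 2 30
f 30 2 3
f 30 3 4
f 31 42 36
f 31 36 32
f 31 32 38
f 31 38 41
f 31 41 42
f 32 36 40
f 36 42 35
f 42 41 33
f 41 38 37
f 38 32 39
f 34 40 35
f 34 35 33
f 34 33 37
f 34 37 39
f 34 39 40
f 35 40 36
f 33 35 42
f 37 33 41
f 39 37 38
f 40 39 32
f 44 43 46
f 44 46 45
f 46 43 47
f 46 47 45
f 47 43 48
f 47 48 45
f 48 43 49
f 48 49 45
f 49 43 50
f 49 50 45
f 50 43 51
f 50 51 45
f 51 43 52
f 51 52 45
f 52 43 53
f 52 53 45
f 53 43 54
f 53 54 45
f 54 43 55
f 54 55 45
f 55 43 56
f 55 56 45
f 56 43 57
f 56 57 45
f 57 43 58
f 57 58 45
f 58 43 44
f 58 44 45
f 60 59 63
f 60 63 61
f 61 63 64
f 61 64 62
f 63 59 65
f 63 65 64
f 64 65 66
f 64 66 62
f 65 59 67
f 65 67 66
f 66 67 68
f 66 68 62
f 67 59 69
f 67 69 68
f 68 69 70
f 68 70 62
f 69 59 71
f 69 71 70
f 70 71 72
f 70 72 62
f 71 59 73
f 71 73 72
f 72 73 74
f 72 74 62
f 73 59 75
f 73 75 74
f 74 75 76
f 74 76 62
f 75 59 77
f 75 77 76
f 76 77 78
f 76 78 62
f 77 59 79
f 77 79 78
f 78 79 80
f 78 80 62
f 79 59 81
f 79 81 80
f 80 81 82
f 80 82 62
f 81 59 83
f 81 83 82
f 82 83 84
f 82 84 62
f 83 59 85
f 83 85 84
f 84 85 86
f 84 86 62
f 85 59 60
f 85 60 86
f 86 60 61
f 86 61 62



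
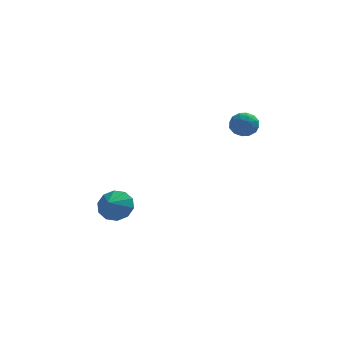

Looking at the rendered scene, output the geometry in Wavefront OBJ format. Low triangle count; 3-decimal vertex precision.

v 2.498 1.541 2.852
v 2.713 1.195 2.239
v 1.787 0.625 3.121
v 2.002 0.279 2.508
v 2.475 0.37 3.064
v 2.915 0.936 2.898
v 1.585 0.884 2.462
v 2.025 1.45 2.296
v 2.148 0.789 1.998
v 2.698 0.471 2.37
v 1.802 1.349 2.99
v 2.352 1.031 3.362
v 2.668 1.449 2.522
v 1.832 0.371 2.838
v 2.11 0.425 3.165
v 2.236 0.221 2.804
v 2.787 1.296 2.909
v 2.913 1.093 2.549
v 2.773 0.608 3.033
v 1.587 0.727 2.811
v 1.713 0.524 2.451
v 2.264 1.599 2.556
v 2.39 1.395 2.195
v 1.727 1.212 2.327
v 2.462 1.007 2.02
v 2.044 0.468 2.178
v 1.8 0.824 2.151
v 2.058 1.157 2.054
v 2.786 0.82 2.238
v 2.368 0.281 2.396
v 2.646 0.334 2.723
v 2.904 0.667 2.625
v 2.454 0.581 2.097
v 2.132 1.539 2.964
v 1.714 1 3.122
v 1.596 1.153 2.735
v 1.854 1.486 2.637
v 2.456 1.352 3.182
v 2.038 0.813 3.34
v 2.442 0.663 3.306
v 2.7 0.996 3.209
v 2.046 1.239 3.263
v -3.705 3.255 -3.619
v -2.831 2.937 -3.628
v -4.015 2.385 -3.021
v -2.892 3.275 -3.167
v -3.264 3.605 -2.879
v -3.804 3.802 -2.873
v -4.306 3.79 -3.152
v -4.579 3.573 -3.609
v -4.518 3.235 -4.07
v -4.146 2.905 -4.358
v -3.606 2.708 -4.364
v -3.104 2.721 -4.085
f 1 38 17
f 38 12 41
f 17 41 6
f 38 41 17
f 1 17 13
f 17 6 18
f 13 18 2
f 17 18 13
f 1 13 22
f 13 2 23
f 22 23 8
f 13 23 22
f 1 22 34
f 22 8 37
f 34 37 11
f 22 37 34
f 1 34 38
f 34 11 42
f 38 42 12
f 34 42 38
f 2 18 29
f 18 6 32
f 29 32 10
f 18 32 29
f 6 41 19
f 41 12 40
f 19 40 5
f 41 40 19
f 12 42 39
f 42 11 35
f 39 35 3
f 42 35 39
f 11 37 36
f 37 8 24
f 36 24 7
f 37 24 36
f 8 23 28
f 23 2 25
f 28 25 9
f 23 25 28
f 4 30 16
f 30 10 31
f 16 31 5
f 30 31 16
f 4 16 14
f 16 5 15
f 14 15 3
f 16 15 14
f 4 14 21
f 14 3 20
f 21 20 7
f 14 20 21
f 4 21 26
f 21 7 27
f 26 27 9
f 21 27 26
f 4 26 30
f 26 9 33
f 30 33 10
f 26 33 30
f 5 31 19
f 31 10 32
f 19 32 6
f 31 32 19
f 3 15 39
f 15 5 40
f 39 40 12
f 15 40 39
f 7 20 36
f 20 3 35
f 36 35 11
f 20 35 36
f 9 27 28
f 27 7 24
f 28 24 8
f 27 24 28
f 10 33 29
f 33 9 25
f 29 25 2
f 33 25 29
f 44 43 46
f 44 46 45
f 46 43 47
f 46 47 45
f 47 43 48
f 47 48 45
f 48 43 49
f 48 49 45
f 49 43 50
f 49 50 45
f 50 43 51
f 50 51 45
f 51 43 52
f 51 52 45
f 52 43 53
f 52 53 45
f 53 43 54
f 53 54 45
f 54 43 44
f 54 44 45



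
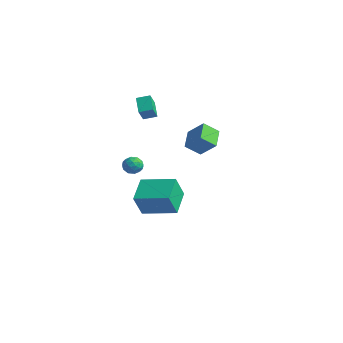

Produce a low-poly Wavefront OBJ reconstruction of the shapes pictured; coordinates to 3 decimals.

v -2.317 3.38 -1.04
v -2.734 2.514 -0.288
v -3.234 4.344 -0.439
v -3.651 3.478 0.313
v -1.289 3.742 -0.053
v -1.706 2.876 0.699
v -2.206 4.706 0.548
v -2.623 3.84 1.3
v 0.954 -2.912 -1.126
v 1.099 -3.603 0.299
v 2.648 -1.783 -0.75
v 2.792 -2.474 0.675
v 1.948 -4.166 -1.835
v 2.092 -4.857 -0.41
v 3.641 -3.037 -1.459
v 3.786 -3.728 -0.034
v -3.392 -0.036 2.444
v -3.044 -0.623 3.294
v -4.279 0.451 3.143
v -3.931 -0.136 3.993
v -2.869 0.596 2.667
v -2.521 0.009 3.517
v -3.756 1.083 3.366
v -3.408 0.496 4.216
v -0.706 -2.236 0.485
v -0.355 -2.501 0.966
v -0.925 -3.199 0.114
v -0.574 -3.464 0.595
v -1.138 -3.167 0.729
v -1.003 -2.571 0.958
v -0.277 -3.129 0.122
v -0.142 -2.533 0.351
v -0.09 -3.053 0.741
v -0.622 -3.076 1.117
v -0.658 -2.624 -0.037
v -1.19 -2.647 0.339
v -0.511 -2.284 0.758
v -0.769 -3.416 0.322
v -1.101 -3.241 0.401
v -0.894 -3.397 0.684
v -0.892 -2.325 0.754
v -0.686 -2.481 1.036
v -1.146 -2.872 0.897
v -0.594 -3.219 0.044
v -0.388 -3.375 0.326
v -0.386 -2.303 0.396
v -0.179 -2.459 0.679
v -0.134 -2.828 0.183
v -0.149 -2.764 0.909
v -0.278 -3.33 0.691
v -0.103 -3.133 0.412
v -0.024 -2.783 0.547
v -0.462 -2.778 1.13
v -0.591 -3.344 0.912
v -0.922 -3.169 0.99
v -0.843 -2.819 1.125
v -0.306 -3.102 0.998
v -0.689 -2.356 0.168
v -0.818 -2.922 -0.05
v -0.437 -2.881 -0.045
v -0.358 -2.531 0.09
v -1.002 -2.37 0.389
v -1.131 -2.936 0.171
v -1.256 -2.917 0.533
v -1.177 -2.567 0.668
v -0.974 -2.598 0.082
v -3.428 0.387 -4.429
v -3.617 0.901 -3.429
v -2.544 1.341 -4.752
v -2.733 1.855 -3.752
v -2.827 -0.055 -4.088
v -3.016 0.459 -3.088
v -1.943 0.899 -4.411
v -2.132 1.413 -3.411
f 2 4 1
f 5 2 1
f 1 4 3
f 3 5 1
f 2 8 4
f 6 2 5
f 6 8 2
f 4 8 3
f 7 5 3
f 3 8 7
f 7 6 5
f 8 6 7
f 10 12 9
f 13 10 9
f 9 12 11
f 11 13 9
f 10 16 12
f 14 10 13
f 14 16 10
f 12 16 11
f 15 13 11
f 11 16 15
f 15 14 13
f 16 14 15
f 18 20 17
f 21 18 17
f 17 20 19
f 19 21 17
f 18 24 20
f 22 18 21
f 22 24 18
f 20 24 19
f 23 21 19
f 19 24 23
f 23 22 21
f 24 22 23
f 25 62 41
f 62 36 65
f 41 65 30
f 62 65 41
f 25 41 37
f 41 30 42
f 37 42 26
f 41 42 37
f 25 37 46
f 37 26 47
f 46 47 32
f 37 47 46
f 25 46 58
f 46 32 61
f 58 61 35
f 46 61 58
f 25 58 62
f 58 35 66
f 62 66 36
f 58 66 62
f 26 42 53
f 42 30 56
f 53 56 34
f 42 56 53
f 30 65 43
f 65 36 64
f 43 64 29
f 65 64 43
f 36 66 63
f 66 35 59
f 63 59 27
f 66 59 63
f 35 61 60
f 61 32 48
f 60 48 31
f 61 48 60
f 32 47 52
f 47 26 49
f 52 49 33
f 47 49 52
f 28 54 40
f 54 34 55
f 40 55 29
f 54 55 40
f 28 40 38
f 40 29 39
f 38 39 27
f 40 39 38
f 28 38 45
f 38 27 44
f 45 44 31
f 38 44 45
f 28 45 50
f 45 31 51
f 50 51 33
f 45 51 50
f 28 50 54
f 50 33 57
f 54 57 34
f 50 57 54
f 29 55 43
f 55 34 56
f 43 56 30
f 55 56 43
f 27 39 63
f 39 29 64
f 63 64 36
f 39 64 63
f 31 44 60
f 44 27 59
f 60 59 35
f 44 59 60
f 33 51 52
f 51 31 48
f 52 48 32
f 51 48 52
f 34 57 53
f 57 33 49
f 53 49 26
f 57 49 53
f 68 70 67
f 71 68 67
f 67 70 69
f 69 71 67
f 68 74 70
f 72 68 71
f 72 74 68
f 70 74 69
f 73 71 69
f 69 74 73
f 73 72 71
f 74 72 73



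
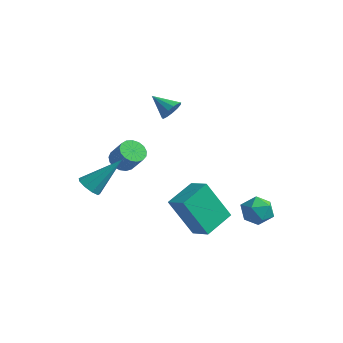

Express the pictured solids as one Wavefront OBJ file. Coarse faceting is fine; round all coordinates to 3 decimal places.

v -2.039 -2.314 -1.056
v -1.585 -2.705 -1.011
v -1.201 -1.186 0.296
v -1.501 -2.424 -1.298
v -1.668 -2.091 -1.472
v -2.009 -1.863 -1.451
v -2.363 -1.846 -1.245
v -2.566 -2.048 -0.951
v -2.522 -2.374 -0.706
v -2.252 -2.672 -0.625
v -1.882 -2.803 -0.745
v 0.095 0.458 2.85
v 0.368 0.551 3.33
v -0.875 0.422 3.41
v 0.291 0.834 3.215
v 0.152 0.999 2.985
v -0.005 0.991 2.711
v -0.131 0.815 2.482
v -0.185 0.525 2.37
v -0.15 0.214 2.41
v -0.038 -0.02 2.59
v 0.117 -0.101 2.852
v 0.265 -0.006 3.114
v 0.358 0.238 3.292
v 1.498 -1.724 -0.94
v 2.388 -1.936 -0.537
v 1.635 -0.317 -0.503
v 2.525 -0.529 -0.099
v 2.395 -1.271 -2.681
v 3.285 -1.483 -2.277
v 2.532 0.136 -2.243
v 3.422 -0.076 -1.84
v -2.094 -0.037 -0.627
v -1.647 0.257 -0.94
v -0.978 0.15 -0.086
v -1.426 -0.143 0.227
v -1.791 0.476 -0.8
v -1.122 0.369 0.054
v -2.004 0.577 -0.621
v -1.336 0.47 0.233
v -2.238 0.538 -0.442
v -1.57 0.431 0.412
v -2.439 0.367 -0.306
v -1.771 0.26 0.548
v -2.561 0.104 -0.244
v -1.892 -0.003 0.61
v -2.576 -0.192 -0.269
v -1.907 -0.299 0.585
v -2.481 -0.452 -0.376
v -1.812 -0.558 0.478
v -2.297 -0.616 -0.541
v -1.628 -0.723 0.313
v -2.067 -0.648 -0.725
v -1.398 -0.755 0.129
v -1.843 -0.54 -0.887
v -1.174 -0.647 -0.033
v -1.676 -0.316 -0.989
v -1.008 -0.423 -0.135
v -1.606 -0.029 -1.009
v -0.937 -0.136 -0.155
v 2.789 2.405 -2.578
v 3.536 2.62 -2.445
v 3.184 1.24 -2.915
v 3.931 1.455 -2.782
v 3.429 1.377 -2.178
v 3.185 2.097 -1.97
v 3.535 1.763 -3.39
v 3.291 2.483 -3.182
v 3.997 2.223 -2.946
v 3.932 1.985 -2.198
v 2.788 1.875 -3.162
v 2.723 1.637 -2.414
f 2 1 4
f 2 4 3
f 4 1 5
f 4 5 3
f 5 1 6
f 5 6 3
f 6 1 7
f 6 7 3
f 7 1 8
f 7 8 3
f 8 1 9
f 8 9 3
f 9 1 10
f 9 10 3
f 10 1 11
f 10 11 3
f 11 1 2
f 11 2 3
f 13 12 15
f 13 15 14
f 15 12 16
f 15 16 14
f 16 12 17
f 16 17 14
f 17 12 18
f 17 18 14
f 18 12 19
f 18 19 14
f 19 12 20
f 19 20 14
f 20 12 21
f 20 21 14
f 21 12 22
f 21 22 14
f 22 12 23
f 22 23 14
f 23 12 24
f 23 24 14
f 24 12 13
f 24 13 14
f 26 28 25
f 29 26 25
f 25 28 27
f 27 29 25
f 26 32 28
f 30 26 29
f 30 32 26
f 28 32 27
f 31 29 27
f 27 32 31
f 31 30 29
f 32 30 31
f 34 33 37
f 34 37 35
f 35 37 38
f 35 38 36
f 37 33 39
f 37 39 38
f 38 39 40
f 38 40 36
f 39 33 41
f 39 41 40
f 40 41 42
f 40 42 36
f 41 33 43
f 41 43 42
f 42 43 44
f 42 44 36
f 43 33 45
f 43 45 44
f 44 45 46
f 44 46 36
f 45 33 47
f 45 47 46
f 46 47 48
f 46 48 36
f 47 33 49
f 47 49 48
f 48 49 50
f 48 50 36
f 49 33 51
f 49 51 50
f 50 51 52
f 50 52 36
f 51 33 53
f 51 53 52
f 52 53 54
f 52 54 36
f 53 33 55
f 53 55 54
f 54 55 56
f 54 56 36
f 55 33 57
f 55 57 56
f 56 57 58
f 56 58 36
f 57 33 59
f 57 59 58
f 58 59 60
f 58 60 36
f 59 33 34
f 59 34 60
f 60 34 35
f 60 35 36
f 61 72 66
f 61 66 62
f 61 62 68
f 61 68 71
f 61 71 72
f 62 66 70
f 66 72 65
f 72 71 63
f 71 68 67
f 68 62 69
f 64 70 65
f 64 65 63
f 64 63 67
f 64 67 69
f 64 69 70
f 65 70 66
f 63 65 72
f 67 63 71
f 69 67 68
f 70 69 62



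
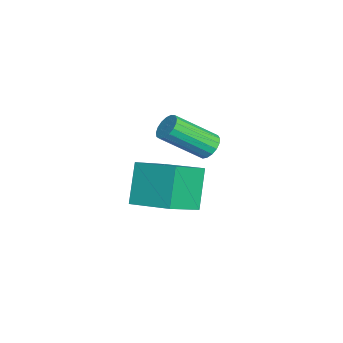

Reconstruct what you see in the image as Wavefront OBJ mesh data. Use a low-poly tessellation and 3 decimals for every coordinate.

v 3.077 0.731 0.724
v 2.066 0.998 2.31
v 1.897 1.88 -0.222
v 0.885 2.147 1.364
v 4.135 2.173 1.156
v 3.123 2.44 2.742
v 2.954 3.322 0.21
v 1.943 3.589 1.796
v -1.543 4.006 0.679
v -1.158 3.718 0.256
v -0.952 2.026 1.599
v -1.337 2.314 2.021
v -0.967 3.88 0.431
v -0.76 2.188 1.774
v -0.907 4.071 0.663
v -0.7 2.379 2.006
v -0.993 4.248 0.898
v -0.786 2.555 2.241
v -1.205 4.368 1.083
v -0.998 2.676 2.426
v -1.494 4.406 1.176
v -1.288 2.714 2.518
v -1.795 4.353 1.154
v -1.589 2.66 2.497
v -2.038 4.219 1.024
v -1.832 2.527 2.366
v -2.168 4.037 0.814
v -1.962 2.345 2.157
v -2.154 3.848 0.574
v -1.948 2.156 1.916
v -2.001 3.695 0.357
v -1.795 2.003 1.7
v -1.743 3.613 0.214
v -1.536 1.921 1.557
v -1.439 3.622 0.178
v -1.232 1.929 1.52
f 2 4 1
f 5 2 1
f 1 4 3
f 3 5 1
f 2 8 4
f 6 2 5
f 6 8 2
f 4 8 3
f 7 5 3
f 3 8 7
f 7 6 5
f 8 6 7
f 10 9 13
f 10 13 11
f 11 13 14
f 11 14 12
f 13 9 15
f 13 15 14
f 14 15 16
f 14 16 12
f 15 9 17
f 15 17 16
f 16 17 18
f 16 18 12
f 17 9 19
f 17 19 18
f 18 19 20
f 18 20 12
f 19 9 21
f 19 21 20
f 20 21 22
f 20 22 12
f 21 9 23
f 21 23 22
f 22 23 24
f 22 24 12
f 23 9 25
f 23 25 24
f 24 25 26
f 24 26 12
f 25 9 27
f 25 27 26
f 26 27 28
f 26 28 12
f 27 9 29
f 27 29 28
f 28 29 30
f 28 30 12
f 29 9 31
f 29 31 30
f 30 31 32
f 30 32 12
f 31 9 33
f 31 33 32
f 32 33 34
f 32 34 12
f 33 9 35
f 33 35 34
f 34 35 36
f 34 36 12
f 35 9 10
f 35 10 36
f 36 10 11
f 36 11 12



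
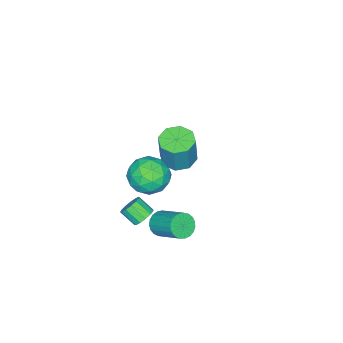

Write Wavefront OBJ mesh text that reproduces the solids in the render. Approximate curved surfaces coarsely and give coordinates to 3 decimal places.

v 2.969 2.152 -2.833
v 3.309 2.493 -2.428
v 3.371 1.69 -1.802
v 3.031 1.348 -2.207
v 2.969 2.539 -2.336
v 3.031 1.736 -1.71
v 2.629 2.461 -2.402
v 2.691 1.658 -1.776
v 2.397 2.285 -2.605
v 2.459 1.482 -1.979
v 2.347 2.067 -2.88
v 2.408 1.264 -2.255
v 2.494 1.875 -3.141
v 2.555 1.072 -2.515
v 2.792 1.772 -3.303
v 2.853 0.968 -2.677
v 3.146 1.788 -3.316
v 3.208 0.985 -2.691
v 3.444 1.921 -3.176
v 3.506 1.117 -2.55
v 3.592 2.126 -2.927
v 3.653 1.323 -2.301
v 3.541 2.34 -2.648
v 3.603 1.536 -2.022
v 2.343 2.74 -3.507
v 2.877 2.935 -3.965
v 3.19 4.415 -2.972
v 2.657 4.22 -2.513
v 2.635 3.069 -4.089
v 2.948 4.549 -3.096
v 2.342 3.147 -4.113
v 2.656 4.627 -3.119
v 2.05 3.154 -4.031
v 2.363 4.634 -3.038
v 1.808 3.09 -3.859
v 2.122 4.57 -2.866
v 1.659 2.965 -3.626
v 1.972 4.445 -2.633
v 1.629 2.801 -3.373
v 1.942 4.281 -2.379
v 1.721 2.627 -3.142
v 2.034 4.107 -2.149
v 1.922 2.472 -2.975
v 2.235 3.952 -1.981
v 2.195 2.364 -2.899
v 2.508 3.844 -1.906
v 2.494 2.32 -2.929
v 2.807 3.8 -1.935
v 2.767 2.349 -3.058
v 3.08 3.83 -2.065
v 2.967 2.446 -3.265
v 3.28 3.926 -2.272
v 3.059 2.594 -3.514
v 3.372 4.074 -2.521
v 3.027 2.766 -3.762
v 3.34 4.247 -2.768
v 1.823 2.967 0.159
v 2.933 3.192 0.336
v 2.187 1.148 0.184
v 3.297 1.373 0.361
v 2.53 1.592 1.184
v 2.305 2.716 1.168
v 2.815 1.624 -0.648
v 2.59 2.748 -0.664
v 3.546 2.362 -0.163
v 3.37 2.342 0.969
v 1.75 1.998 -0.449
v 1.574 1.978 0.683
v 2.346 3.239 0.245
v 2.774 1.101 0.275
v 2.323 1.23 0.759
v 2.975 1.362 0.863
v 1.977 2.959 0.734
v 2.629 3.091 0.838
v 2.392 2.152 1.337
v 2.491 1.249 -0.318
v 3.143 1.381 -0.214
v 2.145 2.978 -0.343
v 2.797 3.11 -0.239
v 2.728 2.188 -0.817
v 3.359 2.883 0.056
v 3.573 1.814 0.071
v 3.29 1.962 -0.522
v 3.157 2.622 -0.532
v 3.255 2.872 0.721
v 3.469 1.803 0.736
v 3.018 1.932 1.22
v 2.886 2.592 1.211
v 3.615 2.384 0.428
v 1.651 2.537 -0.216
v 1.865 1.468 -0.201
v 2.234 1.748 -0.691
v 2.102 2.408 -0.7
v 1.547 2.526 0.449
v 1.761 1.457 0.464
v 1.963 1.718 1.052
v 1.83 2.378 1.042
v 1.505 1.956 0.092
v -3.765 -0.511 -4.949
v -2.889 -0.119 -5.191
v -2.438 0.083 -3.233
v -3.315 -0.309 -2.991
v -3.432 0.405 -5.121
v -2.981 0.607 -3.162
v -4.17 0.393 -4.949
v -3.719 0.594 -2.991
v -4.671 -0.149 -4.778
v -4.22 0.052 -2.819
v -4.642 -0.903 -4.707
v -4.191 -0.701 -2.749
v -4.099 -1.427 -4.778
v -3.648 -1.225 -2.819
v -3.361 -1.414 -4.949
v -2.91 -1.213 -2.991
v -2.86 -0.872 -5.121
v -2.409 -0.671 -3.162
f 2 1 5
f 2 5 3
f 3 5 6
f 3 6 4
f 5 1 7
f 5 7 6
f 6 7 8
f 6 8 4
f 7 1 9
f 7 9 8
f 8 9 10
f 8 10 4
f 9 1 11
f 9 11 10
f 10 11 12
f 10 12 4
f 11 1 13
f 11 13 12
f 12 13 14
f 12 14 4
f 13 1 15
f 13 15 14
f 14 15 16
f 14 16 4
f 15 1 17
f 15 17 16
f 16 17 18
f 16 18 4
f 17 1 19
f 17 19 18
f 18 19 20
f 18 20 4
f 19 1 21
f 19 21 20
f 20 21 22
f 20 22 4
f 21 1 23
f 21 23 22
f 22 23 24
f 22 24 4
f 23 1 2
f 23 2 24
f 24 2 3
f 24 3 4
f 26 25 29
f 26 29 27
f 27 29 30
f 27 30 28
f 29 25 31
f 29 31 30
f 30 31 32
f 30 32 28
f 31 25 33
f 31 33 32
f 32 33 34
f 32 34 28
f 33 25 35
f 33 35 34
f 34 35 36
f 34 36 28
f 35 25 37
f 35 37 36
f 36 37 38
f 36 38 28
f 37 25 39
f 37 39 38
f 38 39 40
f 38 40 28
f 39 25 41
f 39 41 40
f 40 41 42
f 40 42 28
f 41 25 43
f 41 43 42
f 42 43 44
f 42 44 28
f 43 25 45
f 43 45 44
f 44 45 46
f 44 46 28
f 45 25 47
f 45 47 46
f 46 47 48
f 46 48 28
f 47 25 49
f 47 49 48
f 48 49 50
f 48 50 28
f 49 25 51
f 49 51 50
f 50 51 52
f 50 52 28
f 51 25 53
f 51 53 52
f 52 53 54
f 52 54 28
f 53 25 55
f 53 55 54
f 54 55 56
f 54 56 28
f 55 25 26
f 55 26 56
f 56 26 27
f 56 27 28
f 57 94 73
f 94 68 97
f 73 97 62
f 94 97 73
f 57 73 69
f 73 62 74
f 69 74 58
f 73 74 69
f 57 69 78
f 69 58 79
f 78 79 64
f 69 79 78
f 57 78 90
f 78 64 93
f 90 93 67
f 78 93 90
f 57 90 94
f 90 67 98
f 94 98 68
f 90 98 94
f 58 74 85
f 74 62 88
f 85 88 66
f 74 88 85
f 62 97 75
f 97 68 96
f 75 96 61
f 97 96 75
f 68 98 95
f 98 67 91
f 95 91 59
f 98 91 95
f 67 93 92
f 93 64 80
f 92 80 63
f 93 80 92
f 64 79 84
f 79 58 81
f 84 81 65
f 79 81 84
f 60 86 72
f 86 66 87
f 72 87 61
f 86 87 72
f 60 72 70
f 72 61 71
f 70 71 59
f 72 71 70
f 60 70 77
f 70 59 76
f 77 76 63
f 70 76 77
f 60 77 82
f 77 63 83
f 82 83 65
f 77 83 82
f 60 82 86
f 82 65 89
f 86 89 66
f 82 89 86
f 61 87 75
f 87 66 88
f 75 88 62
f 87 88 75
f 59 71 95
f 71 61 96
f 95 96 68
f 71 96 95
f 63 76 92
f 76 59 91
f 92 91 67
f 76 91 92
f 65 83 84
f 83 63 80
f 84 80 64
f 83 80 84
f 66 89 85
f 89 65 81
f 85 81 58
f 89 81 85
f 100 99 103
f 100 103 101
f 101 103 104
f 101 104 102
f 103 99 105
f 103 105 104
f 104 105 106
f 104 106 102
f 105 99 107
f 105 107 106
f 106 107 108
f 106 108 102
f 107 99 109
f 107 109 108
f 108 109 110
f 108 110 102
f 109 99 111
f 109 111 110
f 110 111 112
f 110 112 102
f 111 99 113
f 111 113 112
f 112 113 114
f 112 114 102
f 113 99 115
f 113 115 114
f 114 115 116
f 114 116 102
f 115 99 100
f 115 100 116
f 116 100 101
f 116 101 102



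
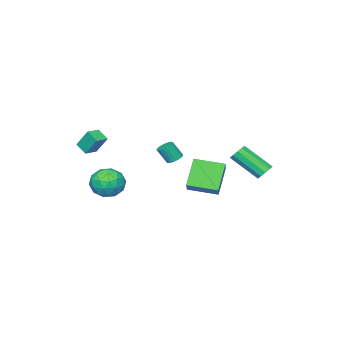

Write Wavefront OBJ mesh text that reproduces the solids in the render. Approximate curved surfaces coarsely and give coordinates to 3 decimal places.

v -0.634 1.657 2.082
v 0.432 2.544 3.049
v -1.623 3.158 1.797
v -0.557 4.044 2.764
v 0.457 2.076 0.496
v 1.523 2.962 1.463
v -0.532 3.576 0.211
v 0.534 4.463 1.178
v -3.338 4.675 1.365
v -2.905 5.047 1.633
v -2.35 3.417 3.002
v -2.782 3.045 2.735
v -3.24 5.094 1.825
v -2.685 3.465 3.194
v -3.612 4.982 1.842
v -3.057 3.352 3.211
v -3.88 4.752 1.677
v -3.324 3.122 3.046
v -3.94 4.493 1.393
v -3.385 2.863 2.762
v -3.77 4.303 1.098
v -3.215 2.673 2.467
v -3.435 4.255 0.906
v -2.88 2.626 2.275
v -3.063 4.368 0.889
v -2.508 2.738 2.258
v -2.796 4.598 1.054
v -2.24 2.968 2.423
v -2.735 4.857 1.338
v -2.18 3.227 2.707
v 1.709 -4.581 2.754
v 1.543 -3.827 3.934
v 1.765 -3.804 2.265
v 1.599 -3.05 3.445
v 2.621 -4.57 2.875
v 2.455 -3.816 4.055
v 2.677 -3.793 2.386
v 2.511 -3.039 3.566
v 1.627 -2.13 -0.604
v 2.509 -2.86 -0.657
v 0.651 -3.38 0.357
v 1.533 -4.11 0.304
v 1.613 -3.159 0.939
v 2.216 -2.386 0.345
v 0.944 -3.854 -0.645
v 1.547 -3.081 -1.239
v 2.087 -3.925 -0.682
v 2.5 -3.496 0.297
v 0.66 -2.744 -0.597
v 1.073 -2.315 0.382
v 2.154 -2.385 -0.714
v 1.006 -3.855 0.414
v 1.053 -3.296 0.788
v 1.571 -3.725 0.757
v 1.982 -2.107 -0.126
v 2.5 -2.536 -0.157
v 1.973 -2.712 0.781
v 0.66 -3.704 -0.143
v 1.178 -4.133 -0.174
v 1.589 -2.515 -1.057
v 2.107 -2.944 -1.088
v 1.187 -3.528 -1.081
v 2.424 -3.44 -0.761
v 1.85 -4.175 -0.196
v 1.504 -4.024 -0.754
v 1.859 -3.57 -1.103
v 2.667 -3.188 -0.185
v 2.093 -3.923 0.379
v 2.14 -3.364 0.753
v 2.495 -2.91 0.404
v 2.419 -3.814 -0.2
v 1.067 -2.317 -0.679
v 0.493 -3.052 -0.115
v 0.665 -3.33 -0.704
v 1.02 -2.876 -1.053
v 1.31 -2.065 -0.104
v 0.736 -2.8 0.461
v 1.301 -2.67 0.803
v 1.656 -2.216 0.454
v 0.741 -2.426 -0.1
v -2.14 -1.19 1.188
v -1.661 -0.901 1.155
v -1.302 -1.381 2.159
v -1.78 -1.67 2.192
v -1.798 -0.755 1.273
v -1.439 -1.234 2.278
v -1.994 -0.684 1.377
v -1.635 -1.163 2.382
v -2.215 -0.7 1.448
v -1.856 -1.18 2.453
v -2.423 -0.802 1.475
v -2.064 -1.281 2.479
v -2.582 -0.97 1.451
v -2.223 -1.45 2.456
v -2.665 -1.177 1.382
v -2.305 -1.657 2.387
v -2.656 -1.386 1.279
v -2.297 -1.865 2.284
v -2.559 -1.561 1.161
v -2.199 -2.04 2.165
v -2.389 -1.672 1.047
v -2.029 -2.151 2.052
v -2.175 -1.699 0.957
v -1.816 -2.179 1.962
v -1.956 -1.639 0.908
v -1.597 -2.119 1.912
v -1.769 -1.501 0.906
v -1.409 -1.981 1.911
v -1.645 -1.309 0.954
v -1.286 -1.789 1.958
v -1.607 -1.097 1.042
v -1.248 -1.577 2.046
f 2 4 1
f 5 2 1
f 1 4 3
f 3 5 1
f 2 8 4
f 6 2 5
f 6 8 2
f 4 8 3
f 7 5 3
f 3 8 7
f 7 6 5
f 8 6 7
f 10 9 13
f 10 13 11
f 11 13 14
f 11 14 12
f 13 9 15
f 13 15 14
f 14 15 16
f 14 16 12
f 15 9 17
f 15 17 16
f 16 17 18
f 16 18 12
f 17 9 19
f 17 19 18
f 18 19 20
f 18 20 12
f 19 9 21
f 19 21 20
f 20 21 22
f 20 22 12
f 21 9 23
f 21 23 22
f 22 23 24
f 22 24 12
f 23 9 25
f 23 25 24
f 24 25 26
f 24 26 12
f 25 9 27
f 25 27 26
f 26 27 28
f 26 28 12
f 27 9 29
f 27 29 28
f 28 29 30
f 28 30 12
f 29 9 10
f 29 10 30
f 30 10 11
f 30 11 12
f 32 34 31
f 35 32 31
f 31 34 33
f 33 35 31
f 32 38 34
f 36 32 35
f 36 38 32
f 34 38 33
f 37 35 33
f 33 38 37
f 37 36 35
f 38 36 37
f 39 76 55
f 76 50 79
f 55 79 44
f 76 79 55
f 39 55 51
f 55 44 56
f 51 56 40
f 55 56 51
f 39 51 60
f 51 40 61
f 60 61 46
f 51 61 60
f 39 60 72
f 60 46 75
f 72 75 49
f 60 75 72
f 39 72 76
f 72 49 80
f 76 80 50
f 72 80 76
f 40 56 67
f 56 44 70
f 67 70 48
f 56 70 67
f 44 79 57
f 79 50 78
f 57 78 43
f 79 78 57
f 50 80 77
f 80 49 73
f 77 73 41
f 80 73 77
f 49 75 74
f 75 46 62
f 74 62 45
f 75 62 74
f 46 61 66
f 61 40 63
f 66 63 47
f 61 63 66
f 42 68 54
f 68 48 69
f 54 69 43
f 68 69 54
f 42 54 52
f 54 43 53
f 52 53 41
f 54 53 52
f 42 52 59
f 52 41 58
f 59 58 45
f 52 58 59
f 42 59 64
f 59 45 65
f 64 65 47
f 59 65 64
f 42 64 68
f 64 47 71
f 68 71 48
f 64 71 68
f 43 69 57
f 69 48 70
f 57 70 44
f 69 70 57
f 41 53 77
f 53 43 78
f 77 78 50
f 53 78 77
f 45 58 74
f 58 41 73
f 74 73 49
f 58 73 74
f 47 65 66
f 65 45 62
f 66 62 46
f 65 62 66
f 48 71 67
f 71 47 63
f 67 63 40
f 71 63 67
f 82 81 85
f 82 85 83
f 83 85 86
f 83 86 84
f 85 81 87
f 85 87 86
f 86 87 88
f 86 88 84
f 87 81 89
f 87 89 88
f 88 89 90
f 88 90 84
f 89 81 91
f 89 91 90
f 90 91 92
f 90 92 84
f 91 81 93
f 91 93 92
f 92 93 94
f 92 94 84
f 93 81 95
f 93 95 94
f 94 95 96
f 94 96 84
f 95 81 97
f 95 97 96
f 96 97 98
f 96 98 84
f 97 81 99
f 97 99 98
f 98 99 100
f 98 100 84
f 99 81 101
f 99 101 100
f 100 101 102
f 100 102 84
f 101 81 103
f 101 103 102
f 102 103 104
f 102 104 84
f 103 81 105
f 103 105 104
f 104 105 106
f 104 106 84
f 105 81 107
f 105 107 106
f 106 107 108
f 106 108 84
f 107 81 109
f 107 109 108
f 108 109 110
f 108 110 84
f 109 81 111
f 109 111 110
f 110 111 112
f 110 112 84
f 111 81 82
f 111 82 112
f 112 82 83
f 112 83 84



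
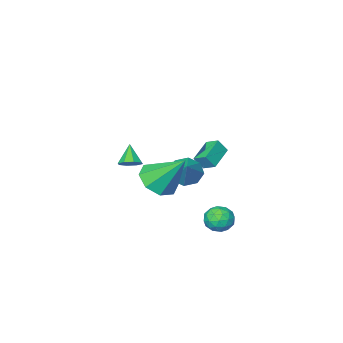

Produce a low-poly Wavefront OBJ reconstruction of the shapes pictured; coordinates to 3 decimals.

v 1.209 -3.055 0.398
v 1.791 -3.275 0.5
v 0.791 -3.725 1.342
v 1.7 -2.87 0.747
v 1.322 -2.574 0.79
v 0.877 -2.56 0.603
v 0.627 -2.835 0.297
v 0.718 -3.239 0.05
v 1.096 -3.536 0.007
v 1.54 -3.55 0.194
v 3.412 2.597 2.682
v 4.32 2.345 3.188
v 2.848 3.883 4.338
v 4.402 3.002 2.706
v 3.904 3.422 2.21
v 3.117 3.359 1.991
v 2.503 2.85 2.177
v 2.421 2.193 2.659
v 2.92 1.773 3.155
v 3.706 1.836 3.374
v 0.769 3.911 0.113
v 1.254 3.319 -0.079
v 0.006 3.601 -0.861
v 0.491 3.009 -1.053
v 0.066 2.972 -0.389
v 0.538 3.164 0.213
v 0.722 3.756 -1.153
v 1.194 3.948 -0.551
v 1.225 3.223 -0.861
v 0.819 2.739 -0.389
v 0.441 4.181 -0.551
v 0.035 3.697 -0.079
v 1.079 3.642 0.103
v 0.181 3.278 -1.043
v -0.068 3.256 -0.653
v 0.216 2.908 -0.765
v 0.658 3.551 0.274
v 0.943 3.203 0.162
v 0.244 2.999 -0.021
v 0.317 3.717 -1.102
v 0.602 3.369 -1.214
v 1.044 4.012 -0.175
v 1.328 3.664 -0.287
v 1.016 3.921 -0.919
v 1.346 3.238 -0.47
v 0.898 3.056 -1.042
v 1.034 3.495 -1.101
v 1.311 3.607 -0.747
v 1.108 2.953 -0.192
v 0.659 2.771 -0.765
v 0.41 2.749 -0.375
v 0.687 2.862 -0.021
v 1.091 2.897 -0.652
v 0.601 4.149 -0.175
v 0.152 3.967 -0.748
v 0.573 4.058 -0.919
v 0.85 4.171 -0.565
v 0.362 3.864 0.102
v -0.086 3.682 -0.47
v -0.051 3.313 -0.193
v 0.226 3.425 0.161
v 0.169 4.023 -0.288
v -2.61 -1.246 0.859
v -2.815 -0.549 1.216
v -1.42 -0.638 0.351
v -1.624 0.06 0.709
v -2.196 -1.48 1.551
v -2.4 -0.782 1.909
v -1.005 -0.871 1.044
v -1.21 -0.174 1.401
v 0.314 0.371 1.145
v 0.98 -0.165 1.236
v 1.006 1.409 2.195
v 1.07 0.268 0.749
v 0.718 0.762 0.494
v 0.128 1.027 0.62
v -0.352 0.908 1.054
v -0.442 0.475 1.541
v -0.089 -0.019 1.796
v 0.5 -0.284 1.67
f 2 1 4
f 2 4 3
f 4 1 5
f 4 5 3
f 5 1 6
f 5 6 3
f 6 1 7
f 6 7 3
f 7 1 8
f 7 8 3
f 8 1 9
f 8 9 3
f 9 1 10
f 9 10 3
f 10 1 2
f 10 2 3
f 12 11 14
f 12 14 13
f 14 11 15
f 14 15 13
f 15 11 16
f 15 16 13
f 16 11 17
f 16 17 13
f 17 11 18
f 17 18 13
f 18 11 19
f 18 19 13
f 19 11 20
f 19 20 13
f 20 11 12
f 20 12 13
f 21 58 37
f 58 32 61
f 37 61 26
f 58 61 37
f 21 37 33
f 37 26 38
f 33 38 22
f 37 38 33
f 21 33 42
f 33 22 43
f 42 43 28
f 33 43 42
f 21 42 54
f 42 28 57
f 54 57 31
f 42 57 54
f 21 54 58
f 54 31 62
f 58 62 32
f 54 62 58
f 22 38 49
f 38 26 52
f 49 52 30
f 38 52 49
f 26 61 39
f 61 32 60
f 39 60 25
f 61 60 39
f 32 62 59
f 62 31 55
f 59 55 23
f 62 55 59
f 31 57 56
f 57 28 44
f 56 44 27
f 57 44 56
f 28 43 48
f 43 22 45
f 48 45 29
f 43 45 48
f 24 50 36
f 50 30 51
f 36 51 25
f 50 51 36
f 24 36 34
f 36 25 35
f 34 35 23
f 36 35 34
f 24 34 41
f 34 23 40
f 41 40 27
f 34 40 41
f 24 41 46
f 41 27 47
f 46 47 29
f 41 47 46
f 24 46 50
f 46 29 53
f 50 53 30
f 46 53 50
f 25 51 39
f 51 30 52
f 39 52 26
f 51 52 39
f 23 35 59
f 35 25 60
f 59 60 32
f 35 60 59
f 27 40 56
f 40 23 55
f 56 55 31
f 40 55 56
f 29 47 48
f 47 27 44
f 48 44 28
f 47 44 48
f 30 53 49
f 53 29 45
f 49 45 22
f 53 45 49
f 64 66 63
f 67 64 63
f 63 66 65
f 65 67 63
f 64 70 66
f 68 64 67
f 68 70 64
f 66 70 65
f 69 67 65
f 65 70 69
f 69 68 67
f 70 68 69
f 72 71 74
f 72 74 73
f 74 71 75
f 74 75 73
f 75 71 76
f 75 76 73
f 76 71 77
f 76 77 73
f 77 71 78
f 77 78 73
f 78 71 79
f 78 79 73
f 79 71 80
f 79 80 73
f 80 71 72
f 80 72 73

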